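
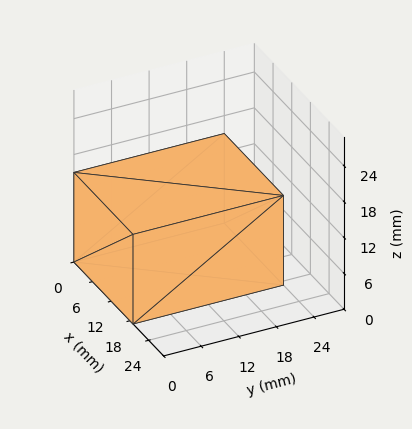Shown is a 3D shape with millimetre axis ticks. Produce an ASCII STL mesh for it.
Reading the render: the shape is a rectangular box, roughly 19 × 24 mm footprint and 15 mm tall (dimensions read to the nearest mm from the axis ticks). For the STL, each face is triangulated and given an outward normal.

solid part
  facet normal 0.0000 0.0000 -1.0000
    outer loop
      vertex 19.00 24.00 0.00
      vertex 19.00 0.00 0.00
      vertex 0.00 0.00 0.00
    endloop
  endfacet
  facet normal 0.0000 0.0000 -1.0000
    outer loop
      vertex 0.00 24.00 0.00
      vertex 19.00 24.00 0.00
      vertex 0.00 0.00 0.00
    endloop
  endfacet
  facet normal 0.0000 0.0000 1.0000
    outer loop
      vertex 0.00 0.00 15.00
      vertex 19.00 0.00 15.00
      vertex 19.00 24.00 15.00
    endloop
  endfacet
  facet normal 0.0000 0.0000 1.0000
    outer loop
      vertex 0.00 0.00 15.00
      vertex 19.00 24.00 15.00
      vertex 0.00 24.00 15.00
    endloop
  endfacet
  facet normal 0.0000 -1.0000 0.0000
    outer loop
      vertex 0.00 0.00 0.00
      vertex 19.00 0.00 0.00
      vertex 19.00 0.00 15.00
    endloop
  endfacet
  facet normal 0.0000 -1.0000 0.0000
    outer loop
      vertex 0.00 0.00 0.00
      vertex 19.00 0.00 15.00
      vertex 0.00 0.00 15.00
    endloop
  endfacet
  facet normal 0.0000 1.0000 0.0000
    outer loop
      vertex 19.00 24.00 15.00
      vertex 19.00 24.00 0.00
      vertex 0.00 24.00 0.00
    endloop
  endfacet
  facet normal 0.0000 1.0000 0.0000
    outer loop
      vertex 0.00 24.00 15.00
      vertex 19.00 24.00 15.00
      vertex 0.00 24.00 0.00
    endloop
  endfacet
  facet normal -1.0000 0.0000 0.0000
    outer loop
      vertex 0.00 24.00 15.00
      vertex 0.00 24.00 0.00
      vertex 0.00 0.00 0.00
    endloop
  endfacet
  facet normal -1.0000 0.0000 0.0000
    outer loop
      vertex 0.00 0.00 15.00
      vertex 0.00 24.00 15.00
      vertex 0.00 0.00 0.00
    endloop
  endfacet
  facet normal 1.0000 0.0000 0.0000
    outer loop
      vertex 19.00 0.00 0.00
      vertex 19.00 24.00 0.00
      vertex 19.00 24.00 15.00
    endloop
  endfacet
  facet normal 1.0000 0.0000 0.0000
    outer loop
      vertex 19.00 0.00 0.00
      vertex 19.00 24.00 15.00
      vertex 19.00 0.00 15.00
    endloop
  endfacet
endsolid part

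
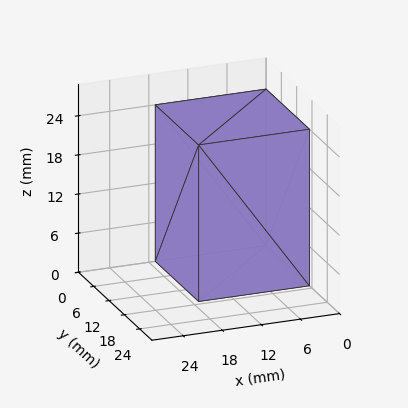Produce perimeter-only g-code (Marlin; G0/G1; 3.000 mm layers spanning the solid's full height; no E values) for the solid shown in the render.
Reading the render: the shape is a rectangular box, roughly 17 × 17 mm footprint and 24 mm tall (dimensions read to the nearest mm from the axis ticks). For the g-code, the solid's height is divided into equal slices at the stated Δz and each level perimeter traced with G1 moves after a G0 lift.

; perimeter-only toolpath
G21 ; units = mm
G90 ; absolute positioning
G28 ; home
; layer 1
G0 Z3.000
G0 X0.000 Y0.000
G1 X17.000 Y0.000
G1 X17.000 Y17.000
G1 X0.000 Y17.000
G1 X0.000 Y0.000
; layer 2
G0 Z6.000
G0 X0.000 Y0.000
G1 X17.000 Y0.000
G1 X17.000 Y17.000
G1 X0.000 Y17.000
G1 X0.000 Y0.000
; layer 3
G0 Z9.000
G0 X0.000 Y0.000
G1 X17.000 Y0.000
G1 X17.000 Y17.000
G1 X0.000 Y17.000
G1 X0.000 Y0.000
; layer 4
G0 Z12.000
G0 X0.000 Y0.000
G1 X17.000 Y0.000
G1 X17.000 Y17.000
G1 X0.000 Y17.000
G1 X0.000 Y0.000
; layer 5
G0 Z15.000
G0 X0.000 Y0.000
G1 X17.000 Y0.000
G1 X17.000 Y17.000
G1 X0.000 Y17.000
G1 X0.000 Y0.000
; layer 6
G0 Z18.000
G0 X0.000 Y0.000
G1 X17.000 Y0.000
G1 X17.000 Y17.000
G1 X0.000 Y17.000
G1 X0.000 Y0.000
; layer 7
G0 Z21.000
G0 X0.000 Y0.000
G1 X17.000 Y0.000
G1 X17.000 Y17.000
G1 X0.000 Y17.000
G1 X0.000 Y0.000
; layer 8
G0 Z24.000
G0 X0.000 Y0.000
G1 X17.000 Y0.000
G1 X17.000 Y17.000
G1 X0.000 Y17.000
G1 X0.000 Y0.000
M2 ; end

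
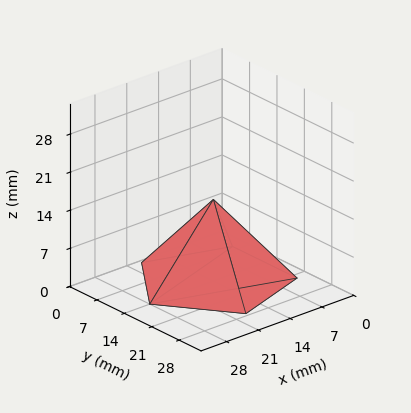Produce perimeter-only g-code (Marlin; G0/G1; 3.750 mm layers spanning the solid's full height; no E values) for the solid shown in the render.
Reading the render: the shape is a regular 5-sided pyramid, base circumscribed radius ≈ 14 mm, apex at z ≈ 15 mm (dimensions read to the nearest mm from the axis ticks). For the g-code, the solid's height is divided into equal slices at the stated Δz and each level perimeter traced with G1 moves after a G0 lift.

; perimeter-only toolpath
G21 ; units = mm
G90 ; absolute positioning
G28 ; home
; layer 1
G0 Z3.750
G0 X24.500 Y14.000
G1 X17.245 Y23.986
G1 X5.505 Y20.172
G1 X5.505 Y7.828
G1 X17.245 Y4.014
G1 X24.500 Y14.000
; layer 2
G0 Z7.500
G0 X21.000 Y14.000
G1 X16.163 Y20.657
G1 X8.337 Y18.114
G1 X8.337 Y9.886
G1 X16.163 Y7.343
G1 X21.000 Y14.000
; layer 3
G0 Z11.250
G0 X17.500 Y14.000
G1 X15.082 Y17.329
G1 X11.168 Y16.057
G1 X11.168 Y11.943
G1 X15.082 Y10.671
G1 X17.500 Y14.000
M2 ; end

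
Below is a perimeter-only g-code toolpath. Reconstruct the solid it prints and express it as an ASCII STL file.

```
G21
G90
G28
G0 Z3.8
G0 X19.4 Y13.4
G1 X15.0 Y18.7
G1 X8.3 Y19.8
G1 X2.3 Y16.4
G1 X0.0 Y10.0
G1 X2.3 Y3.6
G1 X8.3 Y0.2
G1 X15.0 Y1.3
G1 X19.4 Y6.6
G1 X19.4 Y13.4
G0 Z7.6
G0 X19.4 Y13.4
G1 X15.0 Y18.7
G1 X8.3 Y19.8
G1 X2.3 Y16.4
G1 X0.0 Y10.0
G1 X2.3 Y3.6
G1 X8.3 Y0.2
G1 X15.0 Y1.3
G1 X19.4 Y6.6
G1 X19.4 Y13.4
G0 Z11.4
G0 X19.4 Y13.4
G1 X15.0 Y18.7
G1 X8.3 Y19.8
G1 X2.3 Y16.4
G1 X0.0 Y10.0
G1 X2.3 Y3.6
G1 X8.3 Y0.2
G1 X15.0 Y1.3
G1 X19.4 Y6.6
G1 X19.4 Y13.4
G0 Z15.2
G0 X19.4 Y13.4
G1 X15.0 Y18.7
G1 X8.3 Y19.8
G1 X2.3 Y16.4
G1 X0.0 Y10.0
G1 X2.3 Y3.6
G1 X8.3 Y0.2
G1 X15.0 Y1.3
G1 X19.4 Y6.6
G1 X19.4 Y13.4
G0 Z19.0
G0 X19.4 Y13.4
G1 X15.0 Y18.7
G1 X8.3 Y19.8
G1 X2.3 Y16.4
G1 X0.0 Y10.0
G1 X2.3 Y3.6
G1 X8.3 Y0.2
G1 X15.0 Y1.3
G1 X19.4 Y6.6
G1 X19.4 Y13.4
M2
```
solid part
  facet normal 0.0000 0.0000 -1.0000
    outer loop
      vertex 8.3 19.8 0.0
      vertex 15.0 18.7 0.0
      vertex 19.4 13.4 0.0
    endloop
  endfacet
  facet normal 0.0000 0.0000 -1.0000
    outer loop
      vertex 2.3 16.4 0.0
      vertex 8.3 19.8 0.0
      vertex 19.4 13.4 0.0
    endloop
  endfacet
  facet normal 0.0000 0.0000 -1.0000
    outer loop
      vertex 0.0 10.0 0.0
      vertex 2.3 16.4 0.0
      vertex 19.4 13.4 0.0
    endloop
  endfacet
  facet normal 0.0000 0.0000 -1.0000
    outer loop
      vertex 2.3 3.6 0.0
      vertex 0.0 10.0 0.0
      vertex 19.4 13.4 0.0
    endloop
  endfacet
  facet normal 0.0000 0.0000 -1.0000
    outer loop
      vertex 8.3 0.2 0.0
      vertex 2.3 3.6 0.0
      vertex 19.4 13.4 0.0
    endloop
  endfacet
  facet normal 0.0000 0.0000 -1.0000
    outer loop
      vertex 15.0 1.3 0.0
      vertex 8.3 0.2 0.0
      vertex 19.4 13.4 0.0
    endloop
  endfacet
  facet normal 0.0000 0.0000 -1.0000
    outer loop
      vertex 19.4 6.6 0.0
      vertex 15.0 1.3 0.0
      vertex 19.4 13.4 0.0
    endloop
  endfacet
  facet normal 0.0000 0.0000 1.0000
    outer loop
      vertex 19.4 13.4 19.0
      vertex 15.0 18.7 19.0
      vertex 8.3 19.8 19.0
    endloop
  endfacet
  facet normal 0.0000 0.0000 1.0000
    outer loop
      vertex 19.4 13.4 19.0
      vertex 8.3 19.8 19.0
      vertex 2.3 16.4 19.0
    endloop
  endfacet
  facet normal 0.0000 0.0000 1.0000
    outer loop
      vertex 19.4 13.4 19.0
      vertex 2.3 16.4 19.0
      vertex 0.0 10.0 19.0
    endloop
  endfacet
  facet normal 0.0000 0.0000 1.0000
    outer loop
      vertex 19.4 13.4 19.0
      vertex 0.0 10.0 19.0
      vertex 2.3 3.6 19.0
    endloop
  endfacet
  facet normal 0.0000 0.0000 1.0000
    outer loop
      vertex 19.4 13.4 19.0
      vertex 2.3 3.6 19.0
      vertex 8.3 0.2 19.0
    endloop
  endfacet
  facet normal 0.0000 0.0000 1.0000
    outer loop
      vertex 19.4 13.4 19.0
      vertex 8.3 0.2 19.0
      vertex 15.0 1.3 19.0
    endloop
  endfacet
  facet normal 0.0000 0.0000 1.0000
    outer loop
      vertex 19.4 13.4 19.0
      vertex 15.0 1.3 19.0
      vertex 19.4 6.6 19.0
    endloop
  endfacet
  facet normal 0.7694 0.6388 0.0000
    outer loop
      vertex 19.4 13.4 0.0
      vertex 15.0 18.7 0.0
      vertex 15.0 18.7 19.0
    endloop
  endfacet
  facet normal 0.7694 0.6388 0.0000
    outer loop
      vertex 19.4 13.4 0.0
      vertex 15.0 18.7 19.0
      vertex 19.4 13.4 19.0
    endloop
  endfacet
  facet normal 0.1620 0.9868 0.0000
    outer loop
      vertex 15.0 18.7 0.0
      vertex 8.3 19.8 0.0
      vertex 8.3 19.8 19.0
    endloop
  endfacet
  facet normal 0.1620 0.9868 0.0000
    outer loop
      vertex 15.0 18.7 0.0
      vertex 8.3 19.8 19.0
      vertex 15.0 18.7 19.0
    endloop
  endfacet
  facet normal -0.4930 0.8700 0.0000
    outer loop
      vertex 8.3 19.8 0.0
      vertex 2.3 16.4 0.0
      vertex 2.3 16.4 19.0
    endloop
  endfacet
  facet normal -0.4930 0.8700 0.0000
    outer loop
      vertex 8.3 19.8 0.0
      vertex 2.3 16.4 19.0
      vertex 8.3 19.8 19.0
    endloop
  endfacet
  facet normal -0.9411 0.3382 0.0000
    outer loop
      vertex 2.3 16.4 0.0
      vertex 0.0 10.0 0.0
      vertex 0.0 10.0 19.0
    endloop
  endfacet
  facet normal -0.9411 0.3382 0.0000
    outer loop
      vertex 2.3 16.4 0.0
      vertex 0.0 10.0 19.0
      vertex 2.3 16.4 19.0
    endloop
  endfacet
  facet normal -0.9411 -0.3382 0.0000
    outer loop
      vertex 0.0 10.0 0.0
      vertex 2.3 3.6 0.0
      vertex 2.3 3.6 19.0
    endloop
  endfacet
  facet normal -0.9411 -0.3382 0.0000
    outer loop
      vertex 0.0 10.0 0.0
      vertex 2.3 3.6 19.0
      vertex 0.0 10.0 19.0
    endloop
  endfacet
  facet normal -0.4930 -0.8700 0.0000
    outer loop
      vertex 2.3 3.6 0.0
      vertex 8.3 0.2 0.0
      vertex 8.3 0.2 19.0
    endloop
  endfacet
  facet normal -0.4930 -0.8700 0.0000
    outer loop
      vertex 2.3 3.6 0.0
      vertex 8.3 0.2 19.0
      vertex 2.3 3.6 19.0
    endloop
  endfacet
  facet normal 0.1620 -0.9868 0.0000
    outer loop
      vertex 8.3 0.2 0.0
      vertex 15.0 1.3 0.0
      vertex 15.0 1.3 19.0
    endloop
  endfacet
  facet normal 0.1620 -0.9868 0.0000
    outer loop
      vertex 8.3 0.2 0.0
      vertex 15.0 1.3 19.0
      vertex 8.3 0.2 19.0
    endloop
  endfacet
  facet normal 0.7694 -0.6388 0.0000
    outer loop
      vertex 15.0 1.3 0.0
      vertex 19.4 6.6 0.0
      vertex 19.4 6.6 19.0
    endloop
  endfacet
  facet normal 0.7694 -0.6388 0.0000
    outer loop
      vertex 15.0 1.3 0.0
      vertex 19.4 6.6 19.0
      vertex 15.0 1.3 19.0
    endloop
  endfacet
  facet normal 1.0000 0.0000 0.0000
    outer loop
      vertex 19.4 6.6 0.0
      vertex 19.4 13.4 0.0
      vertex 19.4 13.4 19.0
    endloop
  endfacet
  facet normal 1.0000 0.0000 0.0000
    outer loop
      vertex 19.4 6.6 0.0
      vertex 19.4 13.4 19.0
      vertex 19.4 6.6 19.0
    endloop
  endfacet
endsolid part

The G0 Z moves step by Δz≈3.8 mm. Every layer's G1 loop is the same polygon, so the solid is a straight extrusion of it from z=0 to z≈19. Closing with flat bottom and top caps and triangulating gives 32 facets — a regular 9-sided prism (a cylinder approximated with 9 flat sides), circumscribed radius ≈ 10 mm, height ≈ 19 mm.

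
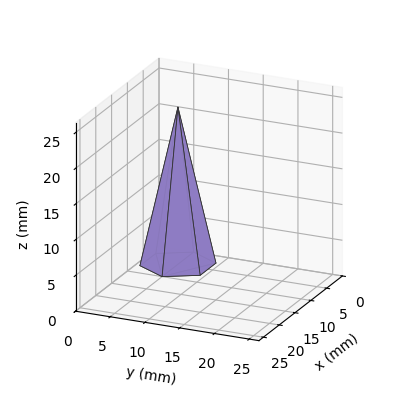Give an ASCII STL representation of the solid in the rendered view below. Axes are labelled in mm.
Reading the render: the shape is a regular 6-sided pyramid, base circumscribed radius ≈ 5 mm, apex at z ≈ 22 mm (dimensions read to the nearest mm from the axis ticks). For the STL, each face is triangulated and given an outward normal.

solid part
  facet normal 0.0000 0.0000 -1.0000
    outer loop
      vertex 2.50 9.33 0.00
      vertex 7.50 9.33 0.00
      vertex 10.00 5.00 0.00
    endloop
  endfacet
  facet normal 0.0000 0.0000 -1.0000
    outer loop
      vertex 0.00 5.00 0.00
      vertex 2.50 9.33 0.00
      vertex 10.00 5.00 0.00
    endloop
  endfacet
  facet normal 0.0000 0.0000 -1.0000
    outer loop
      vertex 2.50 0.67 0.00
      vertex 0.00 5.00 0.00
      vertex 10.00 5.00 0.00
    endloop
  endfacet
  facet normal 0.0000 0.0000 -1.0000
    outer loop
      vertex 7.50 0.67 0.00
      vertex 2.50 0.67 0.00
      vertex 10.00 5.00 0.00
    endloop
  endfacet
  facet normal 0.8497 0.4906 0.1931
    outer loop
      vertex 10.00 5.00 0.00
      vertex 7.50 9.33 0.00
      vertex 5.00 5.00 22.00
    endloop
  endfacet
  facet normal 0.0000 0.9812 0.1931
    outer loop
      vertex 7.50 9.33 0.00
      vertex 2.50 9.33 0.00
      vertex 5.00 5.00 22.00
    endloop
  endfacet
  facet normal -0.8497 0.4906 0.1931
    outer loop
      vertex 2.50 9.33 0.00
      vertex 0.00 5.00 0.00
      vertex 5.00 5.00 22.00
    endloop
  endfacet
  facet normal -0.8497 -0.4906 0.1931
    outer loop
      vertex 0.00 5.00 0.00
      vertex 2.50 0.67 0.00
      vertex 5.00 5.00 22.00
    endloop
  endfacet
  facet normal 0.0000 -0.9812 0.1931
    outer loop
      vertex 2.50 0.67 0.00
      vertex 7.50 0.67 0.00
      vertex 5.00 5.00 22.00
    endloop
  endfacet
  facet normal 0.8497 -0.4906 0.1931
    outer loop
      vertex 7.50 0.67 0.00
      vertex 10.00 5.00 0.00
      vertex 5.00 5.00 22.00
    endloop
  endfacet
endsolid part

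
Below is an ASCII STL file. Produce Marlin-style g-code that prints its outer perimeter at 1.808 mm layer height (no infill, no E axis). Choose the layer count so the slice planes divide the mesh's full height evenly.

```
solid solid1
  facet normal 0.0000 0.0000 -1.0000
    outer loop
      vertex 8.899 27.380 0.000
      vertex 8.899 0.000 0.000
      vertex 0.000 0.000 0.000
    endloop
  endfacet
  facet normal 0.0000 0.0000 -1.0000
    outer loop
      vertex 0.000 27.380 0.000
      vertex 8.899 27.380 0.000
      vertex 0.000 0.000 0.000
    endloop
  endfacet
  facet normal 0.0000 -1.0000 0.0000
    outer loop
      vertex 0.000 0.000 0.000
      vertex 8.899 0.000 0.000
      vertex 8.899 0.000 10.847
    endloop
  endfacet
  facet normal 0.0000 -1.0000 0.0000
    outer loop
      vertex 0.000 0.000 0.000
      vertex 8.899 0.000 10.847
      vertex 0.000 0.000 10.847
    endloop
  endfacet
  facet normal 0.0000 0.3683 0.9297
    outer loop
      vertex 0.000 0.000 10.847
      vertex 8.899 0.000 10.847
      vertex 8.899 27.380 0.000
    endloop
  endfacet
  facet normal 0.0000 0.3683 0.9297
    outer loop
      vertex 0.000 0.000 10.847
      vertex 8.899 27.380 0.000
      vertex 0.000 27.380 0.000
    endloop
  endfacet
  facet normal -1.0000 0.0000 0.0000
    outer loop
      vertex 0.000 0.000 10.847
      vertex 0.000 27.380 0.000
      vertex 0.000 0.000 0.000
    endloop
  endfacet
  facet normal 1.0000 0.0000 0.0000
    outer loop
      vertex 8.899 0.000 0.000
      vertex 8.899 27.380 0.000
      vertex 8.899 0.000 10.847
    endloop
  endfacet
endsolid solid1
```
; perimeter-only toolpath
G21 ; units = mm
G90 ; absolute positioning
G28 ; home
; layer 1
G0 Z1.808
G0 X0.000 Y0.000
G1 X8.899 Y0.000
G1 X8.899 Y22.817
G1 X0.000 Y22.817
G1 X0.000 Y0.000
; layer 2
G0 Z3.616
G0 X0.000 Y0.000
G1 X8.899 Y0.000
G1 X8.899 Y18.253
G1 X0.000 Y18.253
G1 X0.000 Y0.000
; layer 3
G0 Z5.423
G0 X0.000 Y0.000
G1 X8.899 Y0.000
G1 X8.899 Y13.690
G1 X0.000 Y13.690
G1 X0.000 Y0.000
; layer 4
G0 Z7.231
G0 X0.000 Y0.000
G1 X8.899 Y0.000
G1 X8.899 Y9.127
G1 X0.000 Y9.127
G1 X0.000 Y0.000
; layer 5
G0 Z9.039
G0 X0.000 Y0.000
G1 X8.899 Y0.000
G1 X8.899 Y4.563
G1 X0.000 Y4.563
G1 X0.000 Y0.000
M2 ; end

The solid is a wedge (ramp): 8.9 × 27.4 mm base, rising to 10.8 mm along the y=0 edge and sloping linearly to z=0 at y=27.4. Slicing at Δz = 1.808 mm — 6 equal slices spanning the solid's height, so layer i sits at z = i·h/6 — gives 5 non-empty perimeters. Each is a 4-segment closed polygon; G0 lifts to the layer z and rapids to the start vertex, then G1 traces the edges. The cross-section shrinks linearly with z (the slice at the apex is degenerate and omitted).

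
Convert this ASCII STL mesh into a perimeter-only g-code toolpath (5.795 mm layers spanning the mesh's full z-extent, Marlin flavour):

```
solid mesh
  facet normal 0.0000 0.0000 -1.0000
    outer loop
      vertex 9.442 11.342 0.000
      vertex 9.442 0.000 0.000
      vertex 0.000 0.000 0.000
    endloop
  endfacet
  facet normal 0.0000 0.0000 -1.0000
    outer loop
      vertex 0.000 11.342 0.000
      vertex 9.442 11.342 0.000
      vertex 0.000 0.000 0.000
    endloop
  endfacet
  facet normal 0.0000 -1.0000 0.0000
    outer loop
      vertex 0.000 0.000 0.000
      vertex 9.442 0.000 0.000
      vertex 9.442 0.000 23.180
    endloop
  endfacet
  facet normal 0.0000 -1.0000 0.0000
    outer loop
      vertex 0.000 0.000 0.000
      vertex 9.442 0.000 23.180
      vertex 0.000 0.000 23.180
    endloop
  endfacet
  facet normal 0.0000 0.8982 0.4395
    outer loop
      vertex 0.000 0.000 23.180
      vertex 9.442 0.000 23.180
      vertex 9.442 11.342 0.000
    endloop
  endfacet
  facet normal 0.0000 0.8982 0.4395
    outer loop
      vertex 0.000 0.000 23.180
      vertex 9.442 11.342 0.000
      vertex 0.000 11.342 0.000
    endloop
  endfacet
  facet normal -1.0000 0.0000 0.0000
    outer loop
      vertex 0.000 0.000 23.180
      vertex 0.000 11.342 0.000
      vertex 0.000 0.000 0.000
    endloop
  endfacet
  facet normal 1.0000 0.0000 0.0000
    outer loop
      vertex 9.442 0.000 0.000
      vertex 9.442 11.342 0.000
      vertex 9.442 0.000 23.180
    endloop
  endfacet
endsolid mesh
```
; perimeter-only toolpath
G21 ; units = mm
G90 ; absolute positioning
G28 ; home
; layer 1
G0 Z5.795
G0 X0.000 Y0.000
G1 X9.442 Y0.000
G1 X9.442 Y8.507
G1 X0.000 Y8.507
G1 X0.000 Y0.000
; layer 2
G0 Z11.590
G0 X0.000 Y0.000
G1 X9.442 Y0.000
G1 X9.442 Y5.671
G1 X0.000 Y5.671
G1 X0.000 Y0.000
; layer 3
G0 Z17.385
G0 X0.000 Y0.000
G1 X9.442 Y0.000
G1 X9.442 Y2.836
G1 X0.000 Y2.836
G1 X0.000 Y0.000
M2 ; end

The solid is a wedge (ramp): 9.44 × 11.3 mm base, rising to 23.2 mm along the y=0 edge and sloping linearly to z=0 at y=11.3. Slicing at Δz = 5.795 mm — 4 equal slices spanning the solid's height, so layer i sits at z = i·h/4 — gives 3 non-empty perimeters. Each is a 4-segment closed polygon; G0 lifts to the layer z and rapids to the start vertex, then G1 traces the edges. The cross-section shrinks linearly with z (the slice at the apex is degenerate and omitted).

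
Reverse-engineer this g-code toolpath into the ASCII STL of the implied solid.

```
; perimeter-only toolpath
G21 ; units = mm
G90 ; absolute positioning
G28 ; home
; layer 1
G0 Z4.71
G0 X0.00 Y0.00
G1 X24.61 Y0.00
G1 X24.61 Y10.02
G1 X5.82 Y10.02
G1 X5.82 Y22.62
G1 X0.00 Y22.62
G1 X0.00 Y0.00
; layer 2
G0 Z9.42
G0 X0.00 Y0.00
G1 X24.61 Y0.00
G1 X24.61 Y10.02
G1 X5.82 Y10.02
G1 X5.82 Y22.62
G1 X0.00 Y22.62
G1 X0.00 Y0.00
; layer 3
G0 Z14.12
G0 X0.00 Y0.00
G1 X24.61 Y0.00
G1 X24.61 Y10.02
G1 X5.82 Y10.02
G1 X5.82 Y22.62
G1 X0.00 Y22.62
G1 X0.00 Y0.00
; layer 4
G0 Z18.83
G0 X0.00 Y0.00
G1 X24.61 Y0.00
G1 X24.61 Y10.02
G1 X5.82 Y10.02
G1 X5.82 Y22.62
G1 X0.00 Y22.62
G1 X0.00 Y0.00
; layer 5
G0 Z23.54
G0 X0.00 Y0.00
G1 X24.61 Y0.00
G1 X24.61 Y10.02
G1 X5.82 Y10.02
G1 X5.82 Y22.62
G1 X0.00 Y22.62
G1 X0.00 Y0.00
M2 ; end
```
solid part
  facet normal 0.0000 0.0000 -1.0000
    outer loop
      vertex 24.61 10.02 0.00
      vertex 24.61 0.00 0.00
      vertex 0.00 0.00 0.00
    endloop
  endfacet
  facet normal 0.0000 0.0000 -1.0000
    outer loop
      vertex 5.82 10.02 0.00
      vertex 24.61 10.02 0.00
      vertex 0.00 0.00 0.00
    endloop
  endfacet
  facet normal 0.0000 0.0000 -1.0000
    outer loop
      vertex 5.82 22.62 0.00
      vertex 5.82 10.02 0.00
      vertex 0.00 0.00 0.00
    endloop
  endfacet
  facet normal 0.0000 0.0000 -1.0000
    outer loop
      vertex 0.00 22.62 0.00
      vertex 5.82 22.62 0.00
      vertex 0.00 0.00 0.00
    endloop
  endfacet
  facet normal 0.0000 0.0000 1.0000
    outer loop
      vertex 0.00 0.00 23.54
      vertex 24.61 0.00 23.54
      vertex 24.61 10.02 23.54
    endloop
  endfacet
  facet normal 0.0000 0.0000 1.0000
    outer loop
      vertex 0.00 0.00 23.54
      vertex 24.61 10.02 23.54
      vertex 5.82 10.02 23.54
    endloop
  endfacet
  facet normal 0.0000 0.0000 1.0000
    outer loop
      vertex 0.00 0.00 23.54
      vertex 5.82 10.02 23.54
      vertex 5.82 22.62 23.54
    endloop
  endfacet
  facet normal 0.0000 0.0000 1.0000
    outer loop
      vertex 0.00 0.00 23.54
      vertex 5.82 22.62 23.54
      vertex 0.00 22.62 23.54
    endloop
  endfacet
  facet normal 0.0000 -1.0000 0.0000
    outer loop
      vertex 0.00 0.00 0.00
      vertex 24.61 0.00 0.00
      vertex 24.61 0.00 23.54
    endloop
  endfacet
  facet normal 0.0000 -1.0000 0.0000
    outer loop
      vertex 0.00 0.00 0.00
      vertex 24.61 0.00 23.54
      vertex 0.00 0.00 23.54
    endloop
  endfacet
  facet normal 1.0000 0.0000 0.0000
    outer loop
      vertex 24.61 0.00 0.00
      vertex 24.61 10.02 0.00
      vertex 24.61 10.02 23.54
    endloop
  endfacet
  facet normal 1.0000 0.0000 0.0000
    outer loop
      vertex 24.61 0.00 0.00
      vertex 24.61 10.02 23.54
      vertex 24.61 0.00 23.54
    endloop
  endfacet
  facet normal 0.0000 1.0000 0.0000
    outer loop
      vertex 24.61 10.02 0.00
      vertex 5.82 10.02 0.00
      vertex 5.82 10.02 23.54
    endloop
  endfacet
  facet normal 0.0000 1.0000 0.0000
    outer loop
      vertex 24.61 10.02 0.00
      vertex 5.82 10.02 23.54
      vertex 24.61 10.02 23.54
    endloop
  endfacet
  facet normal 1.0000 0.0000 0.0000
    outer loop
      vertex 5.82 10.02 0.00
      vertex 5.82 22.62 0.00
      vertex 5.82 22.62 23.54
    endloop
  endfacet
  facet normal 1.0000 0.0000 0.0000
    outer loop
      vertex 5.82 10.02 0.00
      vertex 5.82 22.62 23.54
      vertex 5.82 10.02 23.54
    endloop
  endfacet
  facet normal 0.0000 1.0000 0.0000
    outer loop
      vertex 5.82 22.62 0.00
      vertex 0.00 22.62 0.00
      vertex 0.00 22.62 23.54
    endloop
  endfacet
  facet normal 0.0000 1.0000 0.0000
    outer loop
      vertex 5.82 22.62 0.00
      vertex 0.00 22.62 23.54
      vertex 5.82 22.62 23.54
    endloop
  endfacet
  facet normal -1.0000 0.0000 0.0000
    outer loop
      vertex 0.00 22.62 0.00
      vertex 0.00 0.00 0.00
      vertex 0.00 0.00 23.54
    endloop
  endfacet
  facet normal -1.0000 0.0000 0.0000
    outer loop
      vertex 0.00 22.62 0.00
      vertex 0.00 0.00 23.54
      vertex 0.00 22.62 23.54
    endloop
  endfacet
endsolid part

The G0 Z moves step by Δz≈4.71 mm. Every layer's G1 loop is the same polygon, so the solid is a straight extrusion of it from z=0 to z≈23.5. Closing with flat bottom and top caps and triangulating gives 20 facets — an L-shaped prism: outer 24.6 × 22.6 mm, arm thicknesses ≈ 10 mm (horizontal) and 5.82 mm (vertical), extruded 23.5 mm in z.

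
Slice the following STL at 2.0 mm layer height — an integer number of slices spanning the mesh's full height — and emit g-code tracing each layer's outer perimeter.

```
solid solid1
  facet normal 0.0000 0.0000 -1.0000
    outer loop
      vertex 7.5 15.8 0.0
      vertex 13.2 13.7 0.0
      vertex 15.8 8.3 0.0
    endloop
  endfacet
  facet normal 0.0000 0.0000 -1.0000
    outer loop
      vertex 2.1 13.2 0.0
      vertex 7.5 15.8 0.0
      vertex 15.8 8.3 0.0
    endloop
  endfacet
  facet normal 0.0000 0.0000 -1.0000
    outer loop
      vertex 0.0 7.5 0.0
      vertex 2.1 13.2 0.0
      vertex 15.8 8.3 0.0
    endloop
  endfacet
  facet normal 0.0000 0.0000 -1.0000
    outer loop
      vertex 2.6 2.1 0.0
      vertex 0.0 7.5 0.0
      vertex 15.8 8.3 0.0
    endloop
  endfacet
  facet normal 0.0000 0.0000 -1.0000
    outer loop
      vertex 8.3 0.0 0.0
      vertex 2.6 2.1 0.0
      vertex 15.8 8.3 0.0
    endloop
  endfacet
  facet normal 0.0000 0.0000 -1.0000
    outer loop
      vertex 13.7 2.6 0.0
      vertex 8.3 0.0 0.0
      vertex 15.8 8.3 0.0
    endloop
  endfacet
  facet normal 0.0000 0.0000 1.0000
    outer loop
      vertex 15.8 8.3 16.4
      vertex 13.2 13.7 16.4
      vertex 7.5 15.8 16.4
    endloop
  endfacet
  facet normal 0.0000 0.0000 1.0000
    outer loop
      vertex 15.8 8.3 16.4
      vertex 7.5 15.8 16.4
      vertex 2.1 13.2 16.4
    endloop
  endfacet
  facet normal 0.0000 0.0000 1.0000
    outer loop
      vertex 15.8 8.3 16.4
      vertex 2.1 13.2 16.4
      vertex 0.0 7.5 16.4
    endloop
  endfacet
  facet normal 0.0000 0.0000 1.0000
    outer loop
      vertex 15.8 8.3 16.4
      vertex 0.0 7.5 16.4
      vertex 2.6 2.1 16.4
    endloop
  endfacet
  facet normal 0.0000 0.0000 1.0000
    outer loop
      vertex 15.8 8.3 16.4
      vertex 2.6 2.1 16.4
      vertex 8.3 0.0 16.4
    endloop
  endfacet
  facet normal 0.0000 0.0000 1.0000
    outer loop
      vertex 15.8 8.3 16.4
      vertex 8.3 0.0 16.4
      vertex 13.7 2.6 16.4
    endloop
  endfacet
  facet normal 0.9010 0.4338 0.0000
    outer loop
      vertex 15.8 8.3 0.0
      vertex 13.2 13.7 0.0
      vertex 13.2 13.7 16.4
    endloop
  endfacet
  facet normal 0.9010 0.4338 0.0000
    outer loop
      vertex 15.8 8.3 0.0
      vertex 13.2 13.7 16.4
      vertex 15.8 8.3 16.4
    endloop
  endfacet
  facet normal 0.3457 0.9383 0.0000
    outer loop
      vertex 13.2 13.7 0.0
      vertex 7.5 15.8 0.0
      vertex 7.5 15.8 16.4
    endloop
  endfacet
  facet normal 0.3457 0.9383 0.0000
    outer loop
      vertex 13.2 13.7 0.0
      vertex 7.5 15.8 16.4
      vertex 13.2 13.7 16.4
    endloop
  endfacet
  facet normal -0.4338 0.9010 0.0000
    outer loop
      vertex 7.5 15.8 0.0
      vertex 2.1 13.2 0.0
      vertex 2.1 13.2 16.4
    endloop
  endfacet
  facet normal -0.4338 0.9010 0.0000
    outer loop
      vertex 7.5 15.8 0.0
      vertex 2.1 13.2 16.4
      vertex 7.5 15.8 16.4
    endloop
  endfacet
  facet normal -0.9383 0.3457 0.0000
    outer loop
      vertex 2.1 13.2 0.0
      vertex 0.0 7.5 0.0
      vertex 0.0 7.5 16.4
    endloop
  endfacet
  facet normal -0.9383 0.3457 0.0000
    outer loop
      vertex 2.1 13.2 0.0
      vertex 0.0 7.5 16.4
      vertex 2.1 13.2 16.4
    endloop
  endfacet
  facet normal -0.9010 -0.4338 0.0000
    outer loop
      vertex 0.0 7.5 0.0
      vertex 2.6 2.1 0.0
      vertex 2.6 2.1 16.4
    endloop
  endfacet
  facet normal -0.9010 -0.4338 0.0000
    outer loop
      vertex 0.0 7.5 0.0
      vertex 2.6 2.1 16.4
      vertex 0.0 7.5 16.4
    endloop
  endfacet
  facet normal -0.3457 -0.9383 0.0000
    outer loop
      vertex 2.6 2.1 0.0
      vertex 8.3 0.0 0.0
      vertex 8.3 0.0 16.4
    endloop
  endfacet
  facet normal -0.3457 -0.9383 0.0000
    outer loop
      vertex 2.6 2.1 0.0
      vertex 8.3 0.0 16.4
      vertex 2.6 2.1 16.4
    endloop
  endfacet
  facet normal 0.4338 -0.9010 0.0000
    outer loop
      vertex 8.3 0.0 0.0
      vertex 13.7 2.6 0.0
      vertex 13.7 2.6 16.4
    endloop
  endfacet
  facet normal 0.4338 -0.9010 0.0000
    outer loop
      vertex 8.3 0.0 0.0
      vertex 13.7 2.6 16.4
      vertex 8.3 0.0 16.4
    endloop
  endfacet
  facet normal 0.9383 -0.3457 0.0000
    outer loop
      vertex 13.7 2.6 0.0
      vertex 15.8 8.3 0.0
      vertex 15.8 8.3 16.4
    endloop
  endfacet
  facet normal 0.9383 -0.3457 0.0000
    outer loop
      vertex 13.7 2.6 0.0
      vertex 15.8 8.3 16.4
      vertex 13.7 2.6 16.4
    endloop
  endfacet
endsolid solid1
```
; perimeter-only toolpath
G21 ; units = mm
G90 ; absolute positioning
G28 ; home
; layer 1
G0 Z2.0
G0 X15.8 Y8.3
G1 X13.2 Y13.7
G1 X7.5 Y15.8
G1 X2.1 Y13.2
G1 X0.0 Y7.5
G1 X2.6 Y2.1
G1 X8.3 Y0.0
G1 X13.7 Y2.6
G1 X15.8 Y8.3
; layer 2
G0 Z4.1
G0 X15.8 Y8.3
G1 X13.2 Y13.7
G1 X7.5 Y15.8
G1 X2.1 Y13.2
G1 X0.0 Y7.5
G1 X2.6 Y2.1
G1 X8.3 Y0.0
G1 X13.7 Y2.6
G1 X15.8 Y8.3
; layer 3
G0 Z6.1
G0 X15.8 Y8.3
G1 X13.2 Y13.7
G1 X7.5 Y15.8
G1 X2.1 Y13.2
G1 X0.0 Y7.5
G1 X2.6 Y2.1
G1 X8.3 Y0.0
G1 X13.7 Y2.6
G1 X15.8 Y8.3
; layer 4
G0 Z8.2
G0 X15.8 Y8.3
G1 X13.2 Y13.7
G1 X7.5 Y15.8
G1 X2.1 Y13.2
G1 X0.0 Y7.5
G1 X2.6 Y2.1
G1 X8.3 Y0.0
G1 X13.7 Y2.6
G1 X15.8 Y8.3
; layer 5
G0 Z10.2
G0 X15.8 Y8.3
G1 X13.2 Y13.7
G1 X7.5 Y15.8
G1 X2.1 Y13.2
G1 X0.0 Y7.5
G1 X2.6 Y2.1
G1 X8.3 Y0.0
G1 X13.7 Y2.6
G1 X15.8 Y8.3
; layer 6
G0 Z12.3
G0 X15.8 Y8.3
G1 X13.2 Y13.7
G1 X7.5 Y15.8
G1 X2.1 Y13.2
G1 X0.0 Y7.5
G1 X2.6 Y2.1
G1 X8.3 Y0.0
G1 X13.7 Y2.6
G1 X15.8 Y8.3
; layer 7
G0 Z14.3
G0 X15.8 Y8.3
G1 X13.2 Y13.7
G1 X7.5 Y15.8
G1 X2.1 Y13.2
G1 X0.0 Y7.5
G1 X2.6 Y2.1
G1 X8.3 Y0.0
G1 X13.7 Y2.6
G1 X15.8 Y8.3
; layer 8
G0 Z16.4
G0 X15.8 Y8.3
G1 X13.2 Y13.7
G1 X7.5 Y15.8
G1 X2.1 Y13.2
G1 X0.0 Y7.5
G1 X2.6 Y2.1
G1 X8.3 Y0.0
G1 X13.7 Y2.6
G1 X15.8 Y8.3
M2 ; end

The solid is a regular 8-sided prism (a cylinder approximated with 8 flat sides), circumscribed radius ≈ 7.9 mm, height ≈ 16.4 mm. Slicing at Δz = 2.0 mm — 8 equal slices spanning the solid's height, so layer i sits at z = i·h/8 — gives 8 non-empty perimeters. Each is a 8-segment closed polygon; G0 lifts to the layer z and rapids to the start vertex, then G1 traces the edges.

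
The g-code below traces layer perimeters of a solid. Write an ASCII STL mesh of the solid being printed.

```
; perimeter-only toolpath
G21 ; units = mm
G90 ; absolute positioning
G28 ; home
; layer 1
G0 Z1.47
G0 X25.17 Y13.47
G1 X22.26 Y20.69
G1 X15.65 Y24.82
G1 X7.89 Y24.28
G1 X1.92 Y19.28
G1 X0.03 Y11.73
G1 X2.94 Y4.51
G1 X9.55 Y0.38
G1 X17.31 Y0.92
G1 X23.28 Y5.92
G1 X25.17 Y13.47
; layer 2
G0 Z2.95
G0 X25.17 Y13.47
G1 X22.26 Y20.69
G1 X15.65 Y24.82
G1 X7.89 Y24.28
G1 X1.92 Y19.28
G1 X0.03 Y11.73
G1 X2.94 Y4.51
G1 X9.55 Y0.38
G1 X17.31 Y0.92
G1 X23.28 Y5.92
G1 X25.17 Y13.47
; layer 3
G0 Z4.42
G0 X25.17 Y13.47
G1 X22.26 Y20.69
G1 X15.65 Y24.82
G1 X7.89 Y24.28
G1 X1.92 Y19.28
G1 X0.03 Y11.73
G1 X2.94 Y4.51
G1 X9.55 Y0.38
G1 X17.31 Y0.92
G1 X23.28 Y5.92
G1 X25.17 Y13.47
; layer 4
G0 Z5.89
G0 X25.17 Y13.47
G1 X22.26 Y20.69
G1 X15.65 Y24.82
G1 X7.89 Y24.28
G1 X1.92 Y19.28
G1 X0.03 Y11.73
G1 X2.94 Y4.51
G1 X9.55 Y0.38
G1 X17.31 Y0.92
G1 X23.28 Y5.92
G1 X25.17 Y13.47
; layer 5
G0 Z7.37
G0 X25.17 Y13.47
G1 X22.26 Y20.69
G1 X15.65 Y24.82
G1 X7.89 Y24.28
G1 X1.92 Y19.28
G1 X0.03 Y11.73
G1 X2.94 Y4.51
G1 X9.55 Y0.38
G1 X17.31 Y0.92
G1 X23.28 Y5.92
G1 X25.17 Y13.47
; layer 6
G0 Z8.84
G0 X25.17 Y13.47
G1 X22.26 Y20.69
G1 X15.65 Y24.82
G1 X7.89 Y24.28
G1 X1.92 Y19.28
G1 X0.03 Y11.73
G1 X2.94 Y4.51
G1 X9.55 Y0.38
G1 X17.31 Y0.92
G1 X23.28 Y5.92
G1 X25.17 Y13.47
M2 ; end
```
solid part
  facet normal 0.0000 0.0000 -1.0000
    outer loop
      vertex 15.65 24.82 0.00
      vertex 22.26 20.69 0.00
      vertex 25.17 13.47 0.00
    endloop
  endfacet
  facet normal 0.0000 0.0000 -1.0000
    outer loop
      vertex 7.89 24.28 0.00
      vertex 15.65 24.82 0.00
      vertex 25.17 13.47 0.00
    endloop
  endfacet
  facet normal 0.0000 0.0000 -1.0000
    outer loop
      vertex 1.92 19.28 0.00
      vertex 7.89 24.28 0.00
      vertex 25.17 13.47 0.00
    endloop
  endfacet
  facet normal 0.0000 0.0000 -1.0000
    outer loop
      vertex 0.03 11.73 0.00
      vertex 1.92 19.28 0.00
      vertex 25.17 13.47 0.00
    endloop
  endfacet
  facet normal 0.0000 0.0000 -1.0000
    outer loop
      vertex 2.94 4.51 0.00
      vertex 0.03 11.73 0.00
      vertex 25.17 13.47 0.00
    endloop
  endfacet
  facet normal 0.0000 0.0000 -1.0000
    outer loop
      vertex 9.55 0.38 0.00
      vertex 2.94 4.51 0.00
      vertex 25.17 13.47 0.00
    endloop
  endfacet
  facet normal 0.0000 0.0000 -1.0000
    outer loop
      vertex 17.31 0.92 0.00
      vertex 9.55 0.38 0.00
      vertex 25.17 13.47 0.00
    endloop
  endfacet
  facet normal 0.0000 0.0000 -1.0000
    outer loop
      vertex 23.28 5.92 0.00
      vertex 17.31 0.92 0.00
      vertex 25.17 13.47 0.00
    endloop
  endfacet
  facet normal 0.0000 0.0000 1.0000
    outer loop
      vertex 25.17 13.47 8.84
      vertex 22.26 20.69 8.84
      vertex 15.65 24.82 8.84
    endloop
  endfacet
  facet normal 0.0000 0.0000 1.0000
    outer loop
      vertex 25.17 13.47 8.84
      vertex 15.65 24.82 8.84
      vertex 7.89 24.28 8.84
    endloop
  endfacet
  facet normal 0.0000 0.0000 1.0000
    outer loop
      vertex 25.17 13.47 8.84
      vertex 7.89 24.28 8.84
      vertex 1.92 19.28 8.84
    endloop
  endfacet
  facet normal 0.0000 0.0000 1.0000
    outer loop
      vertex 25.17 13.47 8.84
      vertex 1.92 19.28 8.84
      vertex 0.03 11.73 8.84
    endloop
  endfacet
  facet normal 0.0000 0.0000 1.0000
    outer loop
      vertex 25.17 13.47 8.84
      vertex 0.03 11.73 8.84
      vertex 2.94 4.51 8.84
    endloop
  endfacet
  facet normal 0.0000 0.0000 1.0000
    outer loop
      vertex 25.17 13.47 8.84
      vertex 2.94 4.51 8.84
      vertex 9.55 0.38 8.84
    endloop
  endfacet
  facet normal 0.0000 0.0000 1.0000
    outer loop
      vertex 25.17 13.47 8.84
      vertex 9.55 0.38 8.84
      vertex 17.31 0.92 8.84
    endloop
  endfacet
  facet normal 0.0000 0.0000 1.0000
    outer loop
      vertex 25.17 13.47 8.84
      vertex 17.31 0.92 8.84
      vertex 23.28 5.92 8.84
    endloop
  endfacet
  facet normal 0.9275 0.3738 0.0000
    outer loop
      vertex 25.17 13.47 0.00
      vertex 22.26 20.69 0.00
      vertex 22.26 20.69 8.84
    endloop
  endfacet
  facet normal 0.9275 0.3738 0.0000
    outer loop
      vertex 25.17 13.47 0.00
      vertex 22.26 20.69 8.84
      vertex 25.17 13.47 8.84
    endloop
  endfacet
  facet normal 0.5299 0.8481 0.0000
    outer loop
      vertex 22.26 20.69 0.00
      vertex 15.65 24.82 0.00
      vertex 15.65 24.82 8.84
    endloop
  endfacet
  facet normal 0.5299 0.8481 0.0000
    outer loop
      vertex 22.26 20.69 0.00
      vertex 15.65 24.82 8.84
      vertex 22.26 20.69 8.84
    endloop
  endfacet
  facet normal -0.0694 0.9976 0.0000
    outer loop
      vertex 15.65 24.82 0.00
      vertex 7.89 24.28 0.00
      vertex 7.89 24.28 8.84
    endloop
  endfacet
  facet normal -0.0694 0.9976 0.0000
    outer loop
      vertex 15.65 24.82 0.00
      vertex 7.89 24.28 8.84
      vertex 15.65 24.82 8.84
    endloop
  endfacet
  facet normal -0.6421 0.7666 0.0000
    outer loop
      vertex 7.89 24.28 0.00
      vertex 1.92 19.28 0.00
      vertex 1.92 19.28 8.84
    endloop
  endfacet
  facet normal -0.6421 0.7666 0.0000
    outer loop
      vertex 7.89 24.28 0.00
      vertex 1.92 19.28 8.84
      vertex 7.89 24.28 8.84
    endloop
  endfacet
  facet normal -0.9701 0.2428 0.0000
    outer loop
      vertex 1.92 19.28 0.00
      vertex 0.03 11.73 0.00
      vertex 0.03 11.73 8.84
    endloop
  endfacet
  facet normal -0.9701 0.2428 0.0000
    outer loop
      vertex 1.92 19.28 0.00
      vertex 0.03 11.73 8.84
      vertex 1.92 19.28 8.84
    endloop
  endfacet
  facet normal -0.9275 -0.3738 0.0000
    outer loop
      vertex 0.03 11.73 0.00
      vertex 2.94 4.51 0.00
      vertex 2.94 4.51 8.84
    endloop
  endfacet
  facet normal -0.9275 -0.3738 0.0000
    outer loop
      vertex 0.03 11.73 0.00
      vertex 2.94 4.51 8.84
      vertex 0.03 11.73 8.84
    endloop
  endfacet
  facet normal -0.5299 -0.8481 0.0000
    outer loop
      vertex 2.94 4.51 0.00
      vertex 9.55 0.38 0.00
      vertex 9.55 0.38 8.84
    endloop
  endfacet
  facet normal -0.5299 -0.8481 0.0000
    outer loop
      vertex 2.94 4.51 0.00
      vertex 9.55 0.38 8.84
      vertex 2.94 4.51 8.84
    endloop
  endfacet
  facet normal 0.0694 -0.9976 0.0000
    outer loop
      vertex 9.55 0.38 0.00
      vertex 17.31 0.92 0.00
      vertex 17.31 0.92 8.84
    endloop
  endfacet
  facet normal 0.0694 -0.9976 0.0000
    outer loop
      vertex 9.55 0.38 0.00
      vertex 17.31 0.92 8.84
      vertex 9.55 0.38 8.84
    endloop
  endfacet
  facet normal 0.6421 -0.7666 0.0000
    outer loop
      vertex 17.31 0.92 0.00
      vertex 23.28 5.92 0.00
      vertex 23.28 5.92 8.84
    endloop
  endfacet
  facet normal 0.6421 -0.7666 0.0000
    outer loop
      vertex 17.31 0.92 0.00
      vertex 23.28 5.92 8.84
      vertex 17.31 0.92 8.84
    endloop
  endfacet
  facet normal 0.9701 -0.2428 0.0000
    outer loop
      vertex 23.28 5.92 0.00
      vertex 25.17 13.47 0.00
      vertex 25.17 13.47 8.84
    endloop
  endfacet
  facet normal 0.9701 -0.2428 0.0000
    outer loop
      vertex 23.28 5.92 0.00
      vertex 25.17 13.47 8.84
      vertex 23.28 5.92 8.84
    endloop
  endfacet
endsolid part

The G0 Z moves step by Δz≈1.47 mm. Every layer's G1 loop is the same polygon, so the solid is a straight extrusion of it from z=0 to z≈8.84. Closing with flat bottom and top caps and triangulating gives 36 facets — a regular 10-sided prism (a cylinder approximated with 10 flat sides), circumscribed radius ≈ 12.6 mm, height ≈ 8.84 mm.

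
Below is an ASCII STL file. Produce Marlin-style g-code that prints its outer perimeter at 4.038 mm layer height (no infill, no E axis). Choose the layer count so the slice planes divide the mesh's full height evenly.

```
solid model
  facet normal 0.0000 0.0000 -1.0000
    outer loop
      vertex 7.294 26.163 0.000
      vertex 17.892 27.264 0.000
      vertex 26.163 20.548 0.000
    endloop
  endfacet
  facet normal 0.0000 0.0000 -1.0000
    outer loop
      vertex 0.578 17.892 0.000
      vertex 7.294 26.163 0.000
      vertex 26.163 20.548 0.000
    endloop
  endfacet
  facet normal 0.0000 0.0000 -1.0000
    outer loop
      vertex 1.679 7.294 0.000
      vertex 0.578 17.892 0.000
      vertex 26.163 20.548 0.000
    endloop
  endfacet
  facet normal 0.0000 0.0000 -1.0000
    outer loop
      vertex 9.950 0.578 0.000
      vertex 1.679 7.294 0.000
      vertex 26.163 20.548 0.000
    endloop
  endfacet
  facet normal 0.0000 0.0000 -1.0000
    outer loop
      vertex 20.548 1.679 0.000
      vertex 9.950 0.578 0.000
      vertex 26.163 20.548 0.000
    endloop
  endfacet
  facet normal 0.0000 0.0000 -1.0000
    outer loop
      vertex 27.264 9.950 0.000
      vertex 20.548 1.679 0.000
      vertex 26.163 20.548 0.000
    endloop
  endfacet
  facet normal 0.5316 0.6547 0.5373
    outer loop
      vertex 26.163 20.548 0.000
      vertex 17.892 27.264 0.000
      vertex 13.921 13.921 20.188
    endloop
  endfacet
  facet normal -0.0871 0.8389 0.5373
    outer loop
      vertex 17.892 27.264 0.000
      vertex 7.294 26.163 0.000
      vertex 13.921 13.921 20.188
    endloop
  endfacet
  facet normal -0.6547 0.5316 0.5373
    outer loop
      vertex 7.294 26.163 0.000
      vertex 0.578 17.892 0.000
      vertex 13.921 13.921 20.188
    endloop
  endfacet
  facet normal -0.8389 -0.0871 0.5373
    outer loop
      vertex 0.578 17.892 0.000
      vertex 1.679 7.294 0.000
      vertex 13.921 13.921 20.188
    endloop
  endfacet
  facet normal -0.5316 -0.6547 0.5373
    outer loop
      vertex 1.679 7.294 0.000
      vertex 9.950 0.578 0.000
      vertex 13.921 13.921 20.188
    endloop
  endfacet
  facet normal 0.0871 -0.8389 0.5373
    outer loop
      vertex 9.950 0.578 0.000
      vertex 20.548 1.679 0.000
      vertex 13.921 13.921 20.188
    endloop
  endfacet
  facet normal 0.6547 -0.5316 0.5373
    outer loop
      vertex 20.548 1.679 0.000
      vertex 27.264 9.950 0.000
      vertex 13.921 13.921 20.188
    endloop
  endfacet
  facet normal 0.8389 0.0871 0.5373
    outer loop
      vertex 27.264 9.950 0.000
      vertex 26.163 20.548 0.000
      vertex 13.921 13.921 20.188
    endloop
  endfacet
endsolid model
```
; perimeter-only toolpath
G21 ; units = mm
G90 ; absolute positioning
G28 ; home
; layer 1
G0 Z4.038
G0 X23.715 Y19.223
G1 X17.098 Y24.595
G1 X8.619 Y23.715
G1 X3.247 Y17.098
G1 X4.127 Y8.619
G1 X10.744 Y3.247
G1 X19.223 Y4.127
G1 X24.595 Y10.744
G1 X23.715 Y19.223
; layer 2
G0 Z8.075
G0 X21.266 Y17.897
G1 X16.304 Y21.927
G1 X9.945 Y21.266
G1 X5.915 Y16.304
G1 X6.576 Y9.945
G1 X11.538 Y5.915
G1 X17.897 Y6.576
G1 X21.927 Y11.538
G1 X21.266 Y17.897
; layer 3
G0 Z12.113
G0 X18.818 Y16.572
G1 X15.509 Y19.258
G1 X11.270 Y18.818
G1 X8.584 Y15.509
G1 X9.024 Y11.270
G1 X12.333 Y8.584
G1 X16.572 Y9.024
G1 X19.258 Y12.333
G1 X18.818 Y16.572
; layer 4
G0 Z16.150
G0 X16.369 Y15.246
G1 X14.715 Y16.590
G1 X12.596 Y16.369
G1 X11.252 Y14.715
G1 X11.473 Y12.596
G1 X13.127 Y11.252
G1 X15.246 Y11.473
G1 X16.590 Y13.127
G1 X16.369 Y15.246
M2 ; end

The solid is a regular 8-sided pyramid, base circumscribed radius ≈ 13.9 mm, apex at z ≈ 20.2 mm. Slicing at Δz = 4.038 mm — 5 equal slices spanning the solid's height, so layer i sits at z = i·h/5 — gives 4 non-empty perimeters. Each is a 8-segment closed polygon; G0 lifts to the layer z and rapids to the start vertex, then G1 traces the edges. The cross-section shrinks linearly with z (the slice at the apex is degenerate and omitted).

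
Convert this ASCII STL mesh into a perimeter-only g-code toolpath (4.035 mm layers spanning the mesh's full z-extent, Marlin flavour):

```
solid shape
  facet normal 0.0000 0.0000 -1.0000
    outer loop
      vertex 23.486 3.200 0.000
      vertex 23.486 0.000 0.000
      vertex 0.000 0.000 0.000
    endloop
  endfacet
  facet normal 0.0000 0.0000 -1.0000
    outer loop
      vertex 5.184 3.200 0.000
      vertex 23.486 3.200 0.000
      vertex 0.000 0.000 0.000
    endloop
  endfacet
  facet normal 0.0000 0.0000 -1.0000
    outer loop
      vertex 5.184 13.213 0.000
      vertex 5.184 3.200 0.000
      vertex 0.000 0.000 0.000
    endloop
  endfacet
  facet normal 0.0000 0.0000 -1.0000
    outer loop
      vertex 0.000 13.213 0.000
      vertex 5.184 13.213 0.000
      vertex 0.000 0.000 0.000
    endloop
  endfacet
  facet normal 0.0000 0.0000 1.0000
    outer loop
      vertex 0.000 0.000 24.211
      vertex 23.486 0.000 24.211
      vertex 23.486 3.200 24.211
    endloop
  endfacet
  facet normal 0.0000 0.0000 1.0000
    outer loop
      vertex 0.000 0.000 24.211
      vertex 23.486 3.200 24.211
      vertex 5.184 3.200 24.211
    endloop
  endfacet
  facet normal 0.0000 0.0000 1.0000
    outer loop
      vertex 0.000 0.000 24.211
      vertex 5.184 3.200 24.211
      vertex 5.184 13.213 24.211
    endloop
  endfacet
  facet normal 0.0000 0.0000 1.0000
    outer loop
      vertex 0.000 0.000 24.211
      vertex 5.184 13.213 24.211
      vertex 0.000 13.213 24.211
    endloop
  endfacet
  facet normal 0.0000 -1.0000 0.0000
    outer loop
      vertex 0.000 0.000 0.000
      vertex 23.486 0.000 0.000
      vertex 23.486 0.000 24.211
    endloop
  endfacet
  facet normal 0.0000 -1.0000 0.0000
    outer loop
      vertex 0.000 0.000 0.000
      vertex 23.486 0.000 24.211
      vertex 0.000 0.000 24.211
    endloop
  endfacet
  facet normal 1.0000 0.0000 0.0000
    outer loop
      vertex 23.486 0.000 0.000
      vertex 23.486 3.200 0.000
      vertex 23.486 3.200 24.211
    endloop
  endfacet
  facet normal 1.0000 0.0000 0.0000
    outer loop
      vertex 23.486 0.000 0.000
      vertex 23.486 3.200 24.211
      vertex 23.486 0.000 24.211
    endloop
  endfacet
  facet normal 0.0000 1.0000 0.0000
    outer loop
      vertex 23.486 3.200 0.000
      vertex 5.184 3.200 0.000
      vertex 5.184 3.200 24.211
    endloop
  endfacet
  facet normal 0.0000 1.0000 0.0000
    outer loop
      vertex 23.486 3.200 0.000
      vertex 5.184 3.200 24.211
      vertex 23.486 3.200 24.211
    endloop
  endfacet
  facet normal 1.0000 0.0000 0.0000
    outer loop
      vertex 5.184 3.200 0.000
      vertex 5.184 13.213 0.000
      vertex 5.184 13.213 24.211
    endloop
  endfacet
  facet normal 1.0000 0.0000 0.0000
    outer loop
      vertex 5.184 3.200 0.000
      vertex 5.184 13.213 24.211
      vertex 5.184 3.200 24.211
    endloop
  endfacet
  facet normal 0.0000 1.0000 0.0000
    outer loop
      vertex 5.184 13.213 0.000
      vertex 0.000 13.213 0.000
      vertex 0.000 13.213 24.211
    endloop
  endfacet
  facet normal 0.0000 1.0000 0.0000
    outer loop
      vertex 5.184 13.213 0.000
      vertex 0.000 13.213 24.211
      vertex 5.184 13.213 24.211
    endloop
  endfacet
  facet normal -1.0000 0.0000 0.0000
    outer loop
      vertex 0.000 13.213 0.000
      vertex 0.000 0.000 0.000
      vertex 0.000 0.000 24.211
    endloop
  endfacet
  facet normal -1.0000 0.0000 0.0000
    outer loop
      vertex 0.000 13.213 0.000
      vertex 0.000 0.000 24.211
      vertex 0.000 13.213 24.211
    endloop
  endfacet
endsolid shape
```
; perimeter-only toolpath
G21 ; units = mm
G90 ; absolute positioning
G28 ; home
; layer 1
G0 Z4.035
G0 X0.000 Y0.000
G1 X23.486 Y0.000
G1 X23.486 Y3.200
G1 X5.184 Y3.200
G1 X5.184 Y13.213
G1 X0.000 Y13.213
G1 X0.000 Y0.000
; layer 2
G0 Z8.070
G0 X0.000 Y0.000
G1 X23.486 Y0.000
G1 X23.486 Y3.200
G1 X5.184 Y3.200
G1 X5.184 Y13.213
G1 X0.000 Y13.213
G1 X0.000 Y0.000
; layer 3
G0 Z12.105
G0 X0.000 Y0.000
G1 X23.486 Y0.000
G1 X23.486 Y3.200
G1 X5.184 Y3.200
G1 X5.184 Y13.213
G1 X0.000 Y13.213
G1 X0.000 Y0.000
; layer 4
G0 Z16.141
G0 X0.000 Y0.000
G1 X23.486 Y0.000
G1 X23.486 Y3.200
G1 X5.184 Y3.200
G1 X5.184 Y13.213
G1 X0.000 Y13.213
G1 X0.000 Y0.000
; layer 5
G0 Z20.176
G0 X0.000 Y0.000
G1 X23.486 Y0.000
G1 X23.486 Y3.200
G1 X5.184 Y3.200
G1 X5.184 Y13.213
G1 X0.000 Y13.213
G1 X0.000 Y0.000
; layer 6
G0 Z24.211
G0 X0.000 Y0.000
G1 X23.486 Y0.000
G1 X23.486 Y3.200
G1 X5.184 Y3.200
G1 X5.184 Y13.213
G1 X0.000 Y13.213
G1 X0.000 Y0.000
M2 ; end

The solid is an L-shaped prism: outer 23.5 × 13.2 mm, arm thicknesses ≈ 3.2 mm (horizontal) and 5.18 mm (vertical), extruded 24.2 mm in z. Slicing at Δz = 4.035 mm — 6 equal slices spanning the solid's height, so layer i sits at z = i·h/6 — gives 6 non-empty perimeters. Each is a 6-segment closed polygon; G0 lifts to the layer z and rapids to the start vertex, then G1 traces the edges.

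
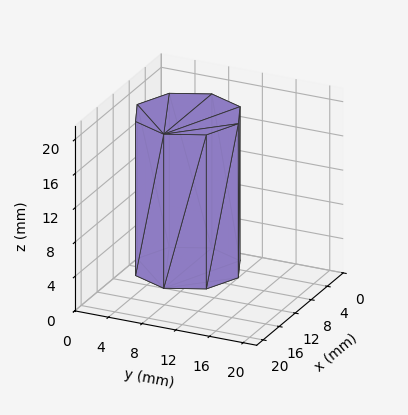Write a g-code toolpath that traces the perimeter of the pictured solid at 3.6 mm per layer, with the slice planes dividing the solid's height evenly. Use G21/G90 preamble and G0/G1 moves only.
Reading the render: the shape is a regular 8-sided prism (a cylinder approximated with 8 flat sides), circumscribed radius ≈ 6 mm, height ≈ 18 mm (dimensions read to the nearest mm from the axis ticks). For the g-code, the solid's height is divided into equal slices at the stated Δz and each level perimeter traced with G1 moves after a G0 lift.

; perimeter-only toolpath
G21 ; units = mm
G90 ; absolute positioning
G28 ; home
; layer 1
G0 Z3.6
G0 X12.0 Y6.0
G1 X10.2 Y10.2
G1 X6.0 Y12.0
G1 X1.8 Y10.2
G1 X0.0 Y6.0
G1 X1.8 Y1.8
G1 X6.0 Y0.0
G1 X10.2 Y1.8
G1 X12.0 Y6.0
; layer 2
G0 Z7.2
G0 X12.0 Y6.0
G1 X10.2 Y10.2
G1 X6.0 Y12.0
G1 X1.8 Y10.2
G1 X0.0 Y6.0
G1 X1.8 Y1.8
G1 X6.0 Y0.0
G1 X10.2 Y1.8
G1 X12.0 Y6.0
; layer 3
G0 Z10.8
G0 X12.0 Y6.0
G1 X10.2 Y10.2
G1 X6.0 Y12.0
G1 X1.8 Y10.2
G1 X0.0 Y6.0
G1 X1.8 Y1.8
G1 X6.0 Y0.0
G1 X10.2 Y1.8
G1 X12.0 Y6.0
; layer 4
G0 Z14.4
G0 X12.0 Y6.0
G1 X10.2 Y10.2
G1 X6.0 Y12.0
G1 X1.8 Y10.2
G1 X0.0 Y6.0
G1 X1.8 Y1.8
G1 X6.0 Y0.0
G1 X10.2 Y1.8
G1 X12.0 Y6.0
; layer 5
G0 Z18.0
G0 X12.0 Y6.0
G1 X10.2 Y10.2
G1 X6.0 Y12.0
G1 X1.8 Y10.2
G1 X0.0 Y6.0
G1 X1.8 Y1.8
G1 X6.0 Y0.0
G1 X10.2 Y1.8
G1 X12.0 Y6.0
M2 ; end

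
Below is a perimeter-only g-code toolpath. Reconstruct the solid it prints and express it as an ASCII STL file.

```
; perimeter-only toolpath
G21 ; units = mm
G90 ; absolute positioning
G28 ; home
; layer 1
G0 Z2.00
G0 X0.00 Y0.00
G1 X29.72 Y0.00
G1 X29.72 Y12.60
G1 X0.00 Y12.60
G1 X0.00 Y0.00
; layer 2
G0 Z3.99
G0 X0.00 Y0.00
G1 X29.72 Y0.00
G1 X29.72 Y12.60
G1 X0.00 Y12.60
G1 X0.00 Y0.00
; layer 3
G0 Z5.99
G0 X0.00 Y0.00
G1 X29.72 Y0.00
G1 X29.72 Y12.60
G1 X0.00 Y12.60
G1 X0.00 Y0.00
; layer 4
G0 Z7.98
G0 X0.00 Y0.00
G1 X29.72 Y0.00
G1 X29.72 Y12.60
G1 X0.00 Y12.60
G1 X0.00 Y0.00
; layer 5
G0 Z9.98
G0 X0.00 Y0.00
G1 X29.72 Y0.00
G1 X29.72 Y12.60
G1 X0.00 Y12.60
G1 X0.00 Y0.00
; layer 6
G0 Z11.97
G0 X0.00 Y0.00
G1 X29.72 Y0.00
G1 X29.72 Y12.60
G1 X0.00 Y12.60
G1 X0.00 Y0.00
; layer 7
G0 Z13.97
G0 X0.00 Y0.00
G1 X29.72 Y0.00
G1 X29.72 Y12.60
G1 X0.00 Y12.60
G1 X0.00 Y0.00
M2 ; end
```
solid part
  facet normal 0.0000 0.0000 -1.0000
    outer loop
      vertex 29.72 12.60 0.00
      vertex 29.72 0.00 0.00
      vertex 0.00 0.00 0.00
    endloop
  endfacet
  facet normal 0.0000 0.0000 -1.0000
    outer loop
      vertex 0.00 12.60 0.00
      vertex 29.72 12.60 0.00
      vertex 0.00 0.00 0.00
    endloop
  endfacet
  facet normal 0.0000 0.0000 1.0000
    outer loop
      vertex 0.00 0.00 13.97
      vertex 29.72 0.00 13.97
      vertex 29.72 12.60 13.97
    endloop
  endfacet
  facet normal 0.0000 0.0000 1.0000
    outer loop
      vertex 0.00 0.00 13.97
      vertex 29.72 12.60 13.97
      vertex 0.00 12.60 13.97
    endloop
  endfacet
  facet normal 0.0000 -1.0000 0.0000
    outer loop
      vertex 0.00 0.00 0.00
      vertex 29.72 0.00 0.00
      vertex 29.72 0.00 13.97
    endloop
  endfacet
  facet normal 0.0000 -1.0000 0.0000
    outer loop
      vertex 0.00 0.00 0.00
      vertex 29.72 0.00 13.97
      vertex 0.00 0.00 13.97
    endloop
  endfacet
  facet normal 0.0000 1.0000 0.0000
    outer loop
      vertex 29.72 12.60 13.97
      vertex 29.72 12.60 0.00
      vertex 0.00 12.60 0.00
    endloop
  endfacet
  facet normal 0.0000 1.0000 0.0000
    outer loop
      vertex 0.00 12.60 13.97
      vertex 29.72 12.60 13.97
      vertex 0.00 12.60 0.00
    endloop
  endfacet
  facet normal -1.0000 0.0000 0.0000
    outer loop
      vertex 0.00 12.60 13.97
      vertex 0.00 12.60 0.00
      vertex 0.00 0.00 0.00
    endloop
  endfacet
  facet normal -1.0000 0.0000 0.0000
    outer loop
      vertex 0.00 0.00 13.97
      vertex 0.00 12.60 13.97
      vertex 0.00 0.00 0.00
    endloop
  endfacet
  facet normal 1.0000 0.0000 0.0000
    outer loop
      vertex 29.72 0.00 0.00
      vertex 29.72 12.60 0.00
      vertex 29.72 12.60 13.97
    endloop
  endfacet
  facet normal 1.0000 0.0000 0.0000
    outer loop
      vertex 29.72 0.00 0.00
      vertex 29.72 12.60 13.97
      vertex 29.72 0.00 13.97
    endloop
  endfacet
endsolid part

The G0 Z moves step by Δz≈2.00 mm. Every layer's G1 loop is the same polygon, so the solid is a straight extrusion of it from z=0 to z≈14. Closing with flat bottom and top caps and triangulating gives 12 facets — a rectangular box, roughly 29.7 × 12.6 mm footprint and 14 mm tall.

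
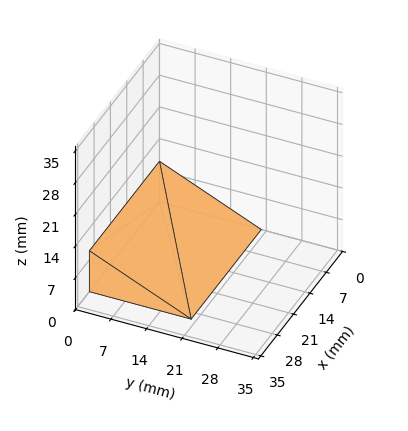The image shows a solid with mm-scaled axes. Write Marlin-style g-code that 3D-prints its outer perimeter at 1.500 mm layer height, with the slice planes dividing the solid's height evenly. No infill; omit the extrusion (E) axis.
Reading the render: the shape is a wedge (ramp): 30 × 20 mm base, rising to 9 mm along the y=0 edge and sloping linearly to z=0 at y=20 (dimensions read to the nearest mm from the axis ticks). For the g-code, the solid's height is divided into equal slices at the stated Δz and each level perimeter traced with G1 moves after a G0 lift.

; perimeter-only toolpath
G21 ; units = mm
G90 ; absolute positioning
G28 ; home
; layer 1
G0 Z1.500
G0 X0.000 Y0.000
G1 X30.000 Y0.000
G1 X30.000 Y16.667
G1 X0.000 Y16.667
G1 X0.000 Y0.000
; layer 2
G0 Z3.000
G0 X0.000 Y0.000
G1 X30.000 Y0.000
G1 X30.000 Y13.333
G1 X0.000 Y13.333
G1 X0.000 Y0.000
; layer 3
G0 Z4.500
G0 X0.000 Y0.000
G1 X30.000 Y0.000
G1 X30.000 Y10.000
G1 X0.000 Y10.000
G1 X0.000 Y0.000
; layer 4
G0 Z6.000
G0 X0.000 Y0.000
G1 X30.000 Y0.000
G1 X30.000 Y6.667
G1 X0.000 Y6.667
G1 X0.000 Y0.000
; layer 5
G0 Z7.500
G0 X0.000 Y0.000
G1 X30.000 Y0.000
G1 X30.000 Y3.333
G1 X0.000 Y3.333
G1 X0.000 Y0.000
M2 ; end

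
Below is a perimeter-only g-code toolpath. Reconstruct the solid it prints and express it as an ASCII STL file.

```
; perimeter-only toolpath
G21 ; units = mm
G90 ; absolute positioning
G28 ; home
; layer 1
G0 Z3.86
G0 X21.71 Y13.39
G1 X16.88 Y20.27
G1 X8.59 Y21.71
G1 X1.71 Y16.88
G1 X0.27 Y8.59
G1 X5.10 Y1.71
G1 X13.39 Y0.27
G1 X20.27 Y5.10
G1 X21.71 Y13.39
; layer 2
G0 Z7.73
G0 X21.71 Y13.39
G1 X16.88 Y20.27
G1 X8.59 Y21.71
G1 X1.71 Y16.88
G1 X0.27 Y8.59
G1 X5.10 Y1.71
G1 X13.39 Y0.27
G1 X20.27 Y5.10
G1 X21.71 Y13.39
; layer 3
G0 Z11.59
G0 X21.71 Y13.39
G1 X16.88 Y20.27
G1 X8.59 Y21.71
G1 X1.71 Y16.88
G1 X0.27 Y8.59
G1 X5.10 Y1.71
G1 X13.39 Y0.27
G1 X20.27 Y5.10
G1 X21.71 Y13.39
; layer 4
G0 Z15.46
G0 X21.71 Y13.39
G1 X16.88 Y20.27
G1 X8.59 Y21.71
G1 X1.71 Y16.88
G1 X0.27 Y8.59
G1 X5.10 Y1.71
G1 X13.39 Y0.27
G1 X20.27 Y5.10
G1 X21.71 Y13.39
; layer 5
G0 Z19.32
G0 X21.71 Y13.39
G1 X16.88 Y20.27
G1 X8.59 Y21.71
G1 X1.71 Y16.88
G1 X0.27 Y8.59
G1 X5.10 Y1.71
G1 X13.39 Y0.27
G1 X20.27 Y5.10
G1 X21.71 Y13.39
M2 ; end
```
solid part
  facet normal 0.0000 0.0000 -1.0000
    outer loop
      vertex 8.59 21.71 0.00
      vertex 16.88 20.27 0.00
      vertex 21.71 13.39 0.00
    endloop
  endfacet
  facet normal 0.0000 0.0000 -1.0000
    outer loop
      vertex 1.71 16.88 0.00
      vertex 8.59 21.71 0.00
      vertex 21.71 13.39 0.00
    endloop
  endfacet
  facet normal 0.0000 0.0000 -1.0000
    outer loop
      vertex 0.27 8.59 0.00
      vertex 1.71 16.88 0.00
      vertex 21.71 13.39 0.00
    endloop
  endfacet
  facet normal 0.0000 0.0000 -1.0000
    outer loop
      vertex 5.10 1.71 0.00
      vertex 0.27 8.59 0.00
      vertex 21.71 13.39 0.00
    endloop
  endfacet
  facet normal 0.0000 0.0000 -1.0000
    outer loop
      vertex 13.39 0.27 0.00
      vertex 5.10 1.71 0.00
      vertex 21.71 13.39 0.00
    endloop
  endfacet
  facet normal 0.0000 0.0000 -1.0000
    outer loop
      vertex 20.27 5.10 0.00
      vertex 13.39 0.27 0.00
      vertex 21.71 13.39 0.00
    endloop
  endfacet
  facet normal 0.0000 0.0000 1.0000
    outer loop
      vertex 21.71 13.39 19.32
      vertex 16.88 20.27 19.32
      vertex 8.59 21.71 19.32
    endloop
  endfacet
  facet normal 0.0000 0.0000 1.0000
    outer loop
      vertex 21.71 13.39 19.32
      vertex 8.59 21.71 19.32
      vertex 1.71 16.88 19.32
    endloop
  endfacet
  facet normal 0.0000 0.0000 1.0000
    outer loop
      vertex 21.71 13.39 19.32
      vertex 1.71 16.88 19.32
      vertex 0.27 8.59 19.32
    endloop
  endfacet
  facet normal 0.0000 0.0000 1.0000
    outer loop
      vertex 21.71 13.39 19.32
      vertex 0.27 8.59 19.32
      vertex 5.10 1.71 19.32
    endloop
  endfacet
  facet normal 0.0000 0.0000 1.0000
    outer loop
      vertex 21.71 13.39 19.32
      vertex 5.10 1.71 19.32
      vertex 13.39 0.27 19.32
    endloop
  endfacet
  facet normal 0.0000 0.0000 1.0000
    outer loop
      vertex 21.71 13.39 19.32
      vertex 13.39 0.27 19.32
      vertex 20.27 5.10 19.32
    endloop
  endfacet
  facet normal 0.8184 0.5746 0.0000
    outer loop
      vertex 21.71 13.39 0.00
      vertex 16.88 20.27 0.00
      vertex 16.88 20.27 19.32
    endloop
  endfacet
  facet normal 0.8184 0.5746 0.0000
    outer loop
      vertex 21.71 13.39 0.00
      vertex 16.88 20.27 19.32
      vertex 21.71 13.39 19.32
    endloop
  endfacet
  facet normal 0.1711 0.9852 0.0000
    outer loop
      vertex 16.88 20.27 0.00
      vertex 8.59 21.71 0.00
      vertex 8.59 21.71 19.32
    endloop
  endfacet
  facet normal 0.1711 0.9852 0.0000
    outer loop
      vertex 16.88 20.27 0.00
      vertex 8.59 21.71 19.32
      vertex 16.88 20.27 19.32
    endloop
  endfacet
  facet normal -0.5746 0.8184 0.0000
    outer loop
      vertex 8.59 21.71 0.00
      vertex 1.71 16.88 0.00
      vertex 1.71 16.88 19.32
    endloop
  endfacet
  facet normal -0.5746 0.8184 0.0000
    outer loop
      vertex 8.59 21.71 0.00
      vertex 1.71 16.88 19.32
      vertex 8.59 21.71 19.32
    endloop
  endfacet
  facet normal -0.9852 0.1711 0.0000
    outer loop
      vertex 1.71 16.88 0.00
      vertex 0.27 8.59 0.00
      vertex 0.27 8.59 19.32
    endloop
  endfacet
  facet normal -0.9852 0.1711 0.0000
    outer loop
      vertex 1.71 16.88 0.00
      vertex 0.27 8.59 19.32
      vertex 1.71 16.88 19.32
    endloop
  endfacet
  facet normal -0.8184 -0.5746 0.0000
    outer loop
      vertex 0.27 8.59 0.00
      vertex 5.10 1.71 0.00
      vertex 5.10 1.71 19.32
    endloop
  endfacet
  facet normal -0.8184 -0.5746 0.0000
    outer loop
      vertex 0.27 8.59 0.00
      vertex 5.10 1.71 19.32
      vertex 0.27 8.59 19.32
    endloop
  endfacet
  facet normal -0.1711 -0.9852 0.0000
    outer loop
      vertex 5.10 1.71 0.00
      vertex 13.39 0.27 0.00
      vertex 13.39 0.27 19.32
    endloop
  endfacet
  facet normal -0.1711 -0.9852 0.0000
    outer loop
      vertex 5.10 1.71 0.00
      vertex 13.39 0.27 19.32
      vertex 5.10 1.71 19.32
    endloop
  endfacet
  facet normal 0.5746 -0.8184 0.0000
    outer loop
      vertex 13.39 0.27 0.00
      vertex 20.27 5.10 0.00
      vertex 20.27 5.10 19.32
    endloop
  endfacet
  facet normal 0.5746 -0.8184 0.0000
    outer loop
      vertex 13.39 0.27 0.00
      vertex 20.27 5.10 19.32
      vertex 13.39 0.27 19.32
    endloop
  endfacet
  facet normal 0.9852 -0.1711 0.0000
    outer loop
      vertex 20.27 5.10 0.00
      vertex 21.71 13.39 0.00
      vertex 21.71 13.39 19.32
    endloop
  endfacet
  facet normal 0.9852 -0.1711 0.0000
    outer loop
      vertex 20.27 5.10 0.00
      vertex 21.71 13.39 19.32
      vertex 20.27 5.10 19.32
    endloop
  endfacet
endsolid part

The G0 Z moves step by Δz≈3.86 mm. Every layer's G1 loop is the same polygon, so the solid is a straight extrusion of it from z=0 to z≈19.3. Closing with flat bottom and top caps and triangulating gives 28 facets — a regular 8-sided prism (a cylinder approximated with 8 flat sides), circumscribed radius ≈ 11 mm, height ≈ 19.3 mm.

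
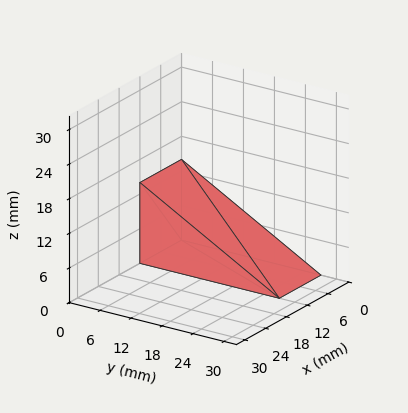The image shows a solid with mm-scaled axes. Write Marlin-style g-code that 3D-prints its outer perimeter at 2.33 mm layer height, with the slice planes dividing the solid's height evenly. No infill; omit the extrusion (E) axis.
Reading the render: the shape is a wedge (ramp): 12 × 27 mm base, rising to 14 mm along the y=0 edge and sloping linearly to z=0 at y=27 (dimensions read to the nearest mm from the axis ticks). For the g-code, the solid's height is divided into equal slices at the stated Δz and each level perimeter traced with G1 moves after a G0 lift.

; perimeter-only toolpath
G21 ; units = mm
G90 ; absolute positioning
G28 ; home
; layer 1
G0 Z2.33
G0 X0.00 Y0.00
G1 X12.00 Y0.00
G1 X12.00 Y22.50
G1 X0.00 Y22.50
G1 X0.00 Y0.00
; layer 2
G0 Z4.67
G0 X0.00 Y0.00
G1 X12.00 Y0.00
G1 X12.00 Y18.00
G1 X0.00 Y18.00
G1 X0.00 Y0.00
; layer 3
G0 Z7.00
G0 X0.00 Y0.00
G1 X12.00 Y0.00
G1 X12.00 Y13.50
G1 X0.00 Y13.50
G1 X0.00 Y0.00
; layer 4
G0 Z9.33
G0 X0.00 Y0.00
G1 X12.00 Y0.00
G1 X12.00 Y9.00
G1 X0.00 Y9.00
G1 X0.00 Y0.00
; layer 5
G0 Z11.67
G0 X0.00 Y0.00
G1 X12.00 Y0.00
G1 X12.00 Y4.50
G1 X0.00 Y4.50
G1 X0.00 Y0.00
M2 ; end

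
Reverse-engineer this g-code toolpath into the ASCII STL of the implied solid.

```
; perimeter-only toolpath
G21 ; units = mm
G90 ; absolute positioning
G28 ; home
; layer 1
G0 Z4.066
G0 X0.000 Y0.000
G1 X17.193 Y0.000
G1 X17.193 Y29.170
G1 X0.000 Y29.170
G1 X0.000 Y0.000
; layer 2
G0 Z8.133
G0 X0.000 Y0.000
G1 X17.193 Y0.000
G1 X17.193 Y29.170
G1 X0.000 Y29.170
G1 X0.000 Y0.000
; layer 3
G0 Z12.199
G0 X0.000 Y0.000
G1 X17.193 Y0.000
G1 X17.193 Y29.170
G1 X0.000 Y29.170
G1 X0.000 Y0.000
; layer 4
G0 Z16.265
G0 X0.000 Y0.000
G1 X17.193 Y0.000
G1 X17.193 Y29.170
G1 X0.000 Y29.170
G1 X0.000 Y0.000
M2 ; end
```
solid part
  facet normal 0.0000 0.0000 -1.0000
    outer loop
      vertex 17.193 29.170 0.000
      vertex 17.193 0.000 0.000
      vertex 0.000 0.000 0.000
    endloop
  endfacet
  facet normal 0.0000 0.0000 -1.0000
    outer loop
      vertex 0.000 29.170 0.000
      vertex 17.193 29.170 0.000
      vertex 0.000 0.000 0.000
    endloop
  endfacet
  facet normal 0.0000 0.0000 1.0000
    outer loop
      vertex 0.000 0.000 16.265
      vertex 17.193 0.000 16.265
      vertex 17.193 29.170 16.265
    endloop
  endfacet
  facet normal 0.0000 0.0000 1.0000
    outer loop
      vertex 0.000 0.000 16.265
      vertex 17.193 29.170 16.265
      vertex 0.000 29.170 16.265
    endloop
  endfacet
  facet normal 0.0000 -1.0000 0.0000
    outer loop
      vertex 0.000 0.000 0.000
      vertex 17.193 0.000 0.000
      vertex 17.193 0.000 16.265
    endloop
  endfacet
  facet normal 0.0000 -1.0000 0.0000
    outer loop
      vertex 0.000 0.000 0.000
      vertex 17.193 0.000 16.265
      vertex 0.000 0.000 16.265
    endloop
  endfacet
  facet normal 0.0000 1.0000 0.0000
    outer loop
      vertex 17.193 29.170 16.265
      vertex 17.193 29.170 0.000
      vertex 0.000 29.170 0.000
    endloop
  endfacet
  facet normal 0.0000 1.0000 0.0000
    outer loop
      vertex 0.000 29.170 16.265
      vertex 17.193 29.170 16.265
      vertex 0.000 29.170 0.000
    endloop
  endfacet
  facet normal -1.0000 0.0000 0.0000
    outer loop
      vertex 0.000 29.170 16.265
      vertex 0.000 29.170 0.000
      vertex 0.000 0.000 0.000
    endloop
  endfacet
  facet normal -1.0000 0.0000 0.0000
    outer loop
      vertex 0.000 0.000 16.265
      vertex 0.000 29.170 16.265
      vertex 0.000 0.000 0.000
    endloop
  endfacet
  facet normal 1.0000 0.0000 0.0000
    outer loop
      vertex 17.193 0.000 0.000
      vertex 17.193 29.170 0.000
      vertex 17.193 29.170 16.265
    endloop
  endfacet
  facet normal 1.0000 0.0000 0.0000
    outer loop
      vertex 17.193 0.000 0.000
      vertex 17.193 29.170 16.265
      vertex 17.193 0.000 16.265
    endloop
  endfacet
endsolid part

The G0 Z moves step by Δz≈4.066 mm. Every layer's G1 loop is the same polygon, so the solid is a straight extrusion of it from z=0 to z≈16.3. Closing with flat bottom and top caps and triangulating gives 12 facets — a rectangular box, roughly 17.2 × 29.2 mm footprint and 16.3 mm tall.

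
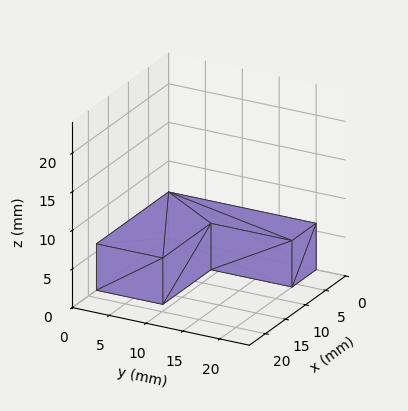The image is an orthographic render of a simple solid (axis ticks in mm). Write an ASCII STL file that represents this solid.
Reading the render: the shape is an L-shaped prism: outer 18 × 20 mm, arm thicknesses ≈ 9 mm (horizontal) and 6 mm (vertical), extruded 6 mm in z (dimensions read to the nearest mm from the axis ticks). For the STL, each face is triangulated and given an outward normal.

solid part
  facet normal 0.0000 0.0000 -1.0000
    outer loop
      vertex 18.0 9.0 0.0
      vertex 18.0 0.0 0.0
      vertex 0.0 0.0 0.0
    endloop
  endfacet
  facet normal 0.0000 0.0000 -1.0000
    outer loop
      vertex 6.0 9.0 0.0
      vertex 18.0 9.0 0.0
      vertex 0.0 0.0 0.0
    endloop
  endfacet
  facet normal 0.0000 0.0000 -1.0000
    outer loop
      vertex 6.0 20.0 0.0
      vertex 6.0 9.0 0.0
      vertex 0.0 0.0 0.0
    endloop
  endfacet
  facet normal 0.0000 0.0000 -1.0000
    outer loop
      vertex 0.0 20.0 0.0
      vertex 6.0 20.0 0.0
      vertex 0.0 0.0 0.0
    endloop
  endfacet
  facet normal 0.0000 0.0000 1.0000
    outer loop
      vertex 0.0 0.0 6.0
      vertex 18.0 0.0 6.0
      vertex 18.0 9.0 6.0
    endloop
  endfacet
  facet normal 0.0000 0.0000 1.0000
    outer loop
      vertex 0.0 0.0 6.0
      vertex 18.0 9.0 6.0
      vertex 6.0 9.0 6.0
    endloop
  endfacet
  facet normal 0.0000 0.0000 1.0000
    outer loop
      vertex 0.0 0.0 6.0
      vertex 6.0 9.0 6.0
      vertex 6.0 20.0 6.0
    endloop
  endfacet
  facet normal 0.0000 0.0000 1.0000
    outer loop
      vertex 0.0 0.0 6.0
      vertex 6.0 20.0 6.0
      vertex 0.0 20.0 6.0
    endloop
  endfacet
  facet normal 0.0000 -1.0000 0.0000
    outer loop
      vertex 0.0 0.0 0.0
      vertex 18.0 0.0 0.0
      vertex 18.0 0.0 6.0
    endloop
  endfacet
  facet normal 0.0000 -1.0000 0.0000
    outer loop
      vertex 0.0 0.0 0.0
      vertex 18.0 0.0 6.0
      vertex 0.0 0.0 6.0
    endloop
  endfacet
  facet normal 1.0000 0.0000 0.0000
    outer loop
      vertex 18.0 0.0 0.0
      vertex 18.0 9.0 0.0
      vertex 18.0 9.0 6.0
    endloop
  endfacet
  facet normal 1.0000 0.0000 0.0000
    outer loop
      vertex 18.0 0.0 0.0
      vertex 18.0 9.0 6.0
      vertex 18.0 0.0 6.0
    endloop
  endfacet
  facet normal 0.0000 1.0000 0.0000
    outer loop
      vertex 18.0 9.0 0.0
      vertex 6.0 9.0 0.0
      vertex 6.0 9.0 6.0
    endloop
  endfacet
  facet normal 0.0000 1.0000 0.0000
    outer loop
      vertex 18.0 9.0 0.0
      vertex 6.0 9.0 6.0
      vertex 18.0 9.0 6.0
    endloop
  endfacet
  facet normal 1.0000 0.0000 0.0000
    outer loop
      vertex 6.0 9.0 0.0
      vertex 6.0 20.0 0.0
      vertex 6.0 20.0 6.0
    endloop
  endfacet
  facet normal 1.0000 0.0000 0.0000
    outer loop
      vertex 6.0 9.0 0.0
      vertex 6.0 20.0 6.0
      vertex 6.0 9.0 6.0
    endloop
  endfacet
  facet normal 0.0000 1.0000 0.0000
    outer loop
      vertex 6.0 20.0 0.0
      vertex 0.0 20.0 0.0
      vertex 0.0 20.0 6.0
    endloop
  endfacet
  facet normal 0.0000 1.0000 0.0000
    outer loop
      vertex 6.0 20.0 0.0
      vertex 0.0 20.0 6.0
      vertex 6.0 20.0 6.0
    endloop
  endfacet
  facet normal -1.0000 0.0000 0.0000
    outer loop
      vertex 0.0 20.0 0.0
      vertex 0.0 0.0 0.0
      vertex 0.0 0.0 6.0
    endloop
  endfacet
  facet normal -1.0000 0.0000 0.0000
    outer loop
      vertex 0.0 20.0 0.0
      vertex 0.0 0.0 6.0
      vertex 0.0 20.0 6.0
    endloop
  endfacet
endsolid part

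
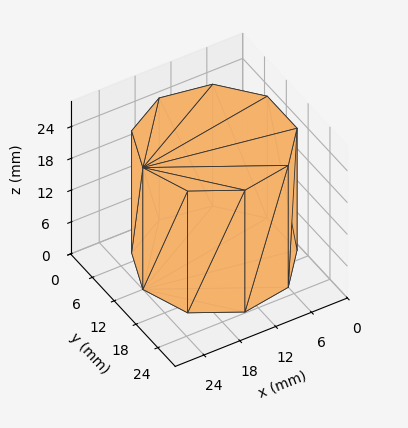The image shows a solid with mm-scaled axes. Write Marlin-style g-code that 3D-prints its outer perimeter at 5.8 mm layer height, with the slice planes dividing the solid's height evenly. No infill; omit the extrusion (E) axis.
Reading the render: the shape is a regular 9-sided prism (a cylinder approximated with 9 flat sides), circumscribed radius ≈ 12 mm, height ≈ 23 mm (dimensions read to the nearest mm from the axis ticks). For the g-code, the solid's height is divided into equal slices at the stated Δz and each level perimeter traced with G1 moves after a G0 lift.

; perimeter-only toolpath
G21 ; units = mm
G90 ; absolute positioning
G28 ; home
; layer 1
G0 Z5.8
G0 X24.0 Y12.0
G1 X21.2 Y19.7
G1 X14.1 Y23.8
G1 X6.0 Y22.4
G1 X0.7 Y16.1
G1 X0.7 Y7.9
G1 X6.0 Y1.6
G1 X14.1 Y0.2
G1 X21.2 Y4.3
G1 X24.0 Y12.0
; layer 2
G0 Z11.5
G0 X24.0 Y12.0
G1 X21.2 Y19.7
G1 X14.1 Y23.8
G1 X6.0 Y22.4
G1 X0.7 Y16.1
G1 X0.7 Y7.9
G1 X6.0 Y1.6
G1 X14.1 Y0.2
G1 X21.2 Y4.3
G1 X24.0 Y12.0
; layer 3
G0 Z17.2
G0 X24.0 Y12.0
G1 X21.2 Y19.7
G1 X14.1 Y23.8
G1 X6.0 Y22.4
G1 X0.7 Y16.1
G1 X0.7 Y7.9
G1 X6.0 Y1.6
G1 X14.1 Y0.2
G1 X21.2 Y4.3
G1 X24.0 Y12.0
; layer 4
G0 Z23.0
G0 X24.0 Y12.0
G1 X21.2 Y19.7
G1 X14.1 Y23.8
G1 X6.0 Y22.4
G1 X0.7 Y16.1
G1 X0.7 Y7.9
G1 X6.0 Y1.6
G1 X14.1 Y0.2
G1 X21.2 Y4.3
G1 X24.0 Y12.0
M2 ; end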